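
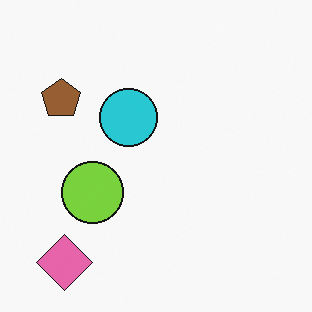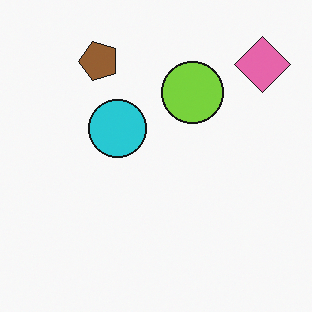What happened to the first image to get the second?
This is the original image transposed (reflected across the top-left ↔ bottom-right diagonal).

Shapes have swapped their row and column positions — what was in the top-right is now in the bottom-left — a diagonal reflection.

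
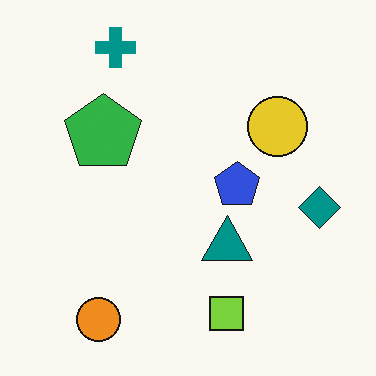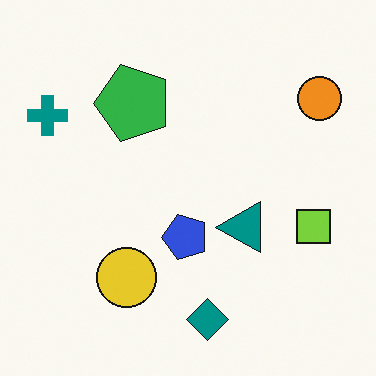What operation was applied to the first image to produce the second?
The transformation is: transposed (reflected across the top-left ↔ bottom-right diagonal).

Shapes have swapped their row and column positions — what was in the top-right is now in the bottom-left — a diagonal reflection.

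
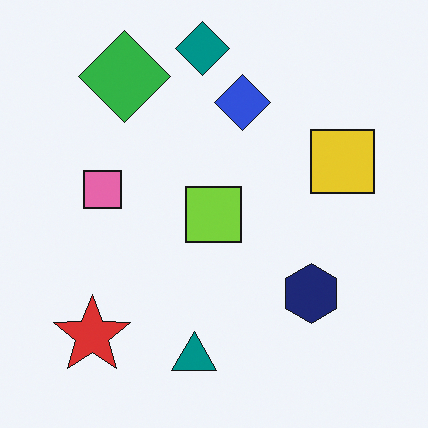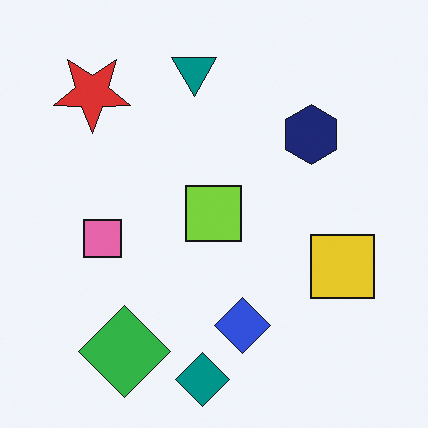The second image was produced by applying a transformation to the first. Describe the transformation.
This is the original image flipped vertically (top ↔ bottom).

The teal diamond is in the top of the first image and the bottom of the second — shapes on opposite sides of the horizontal midline have swapped in a mirror flip.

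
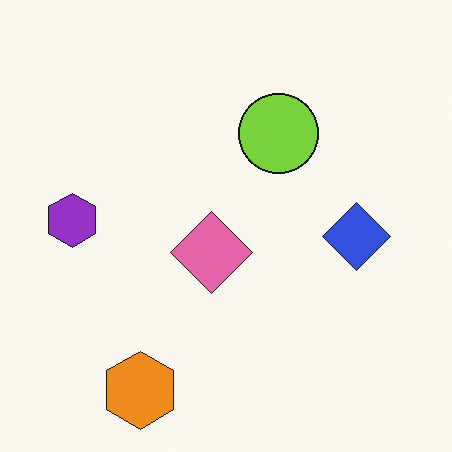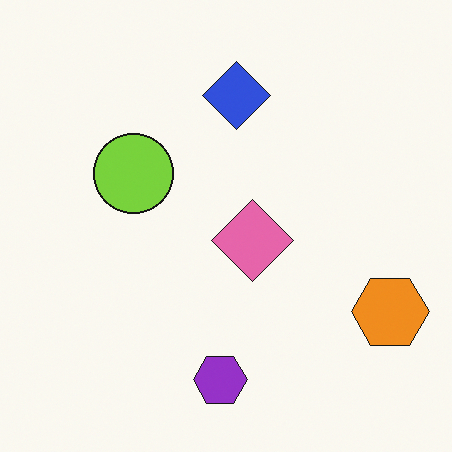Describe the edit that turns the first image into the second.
The transformation is: rotated 90° counter-clockwise.

The orange hexagon sits in the bottom-left of the first image and the bottom-right of the second — consistent with a whole-image 90° counter-clockwise rotation.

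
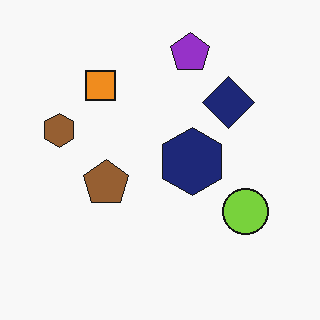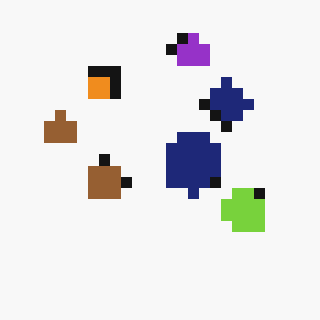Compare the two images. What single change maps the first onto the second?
The second image is the first heavily pixelated into large blocks.

Shapes are reduced to large square blocks; fine edges and outlines are lost — a downscale-then-upscale (mosaic) effect.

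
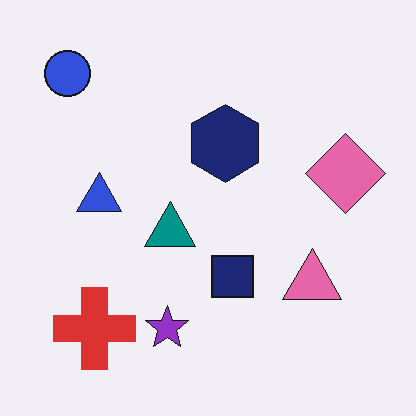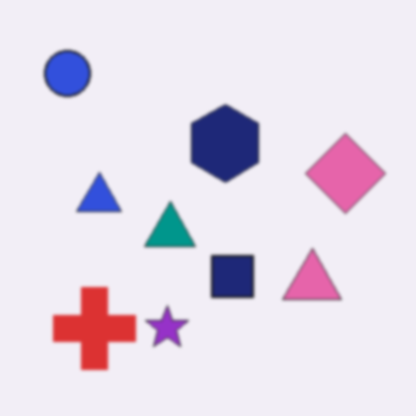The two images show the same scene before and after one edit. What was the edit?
The second image is the first slightly softened.

Shape edges and outlines are uniformly softened across the whole image.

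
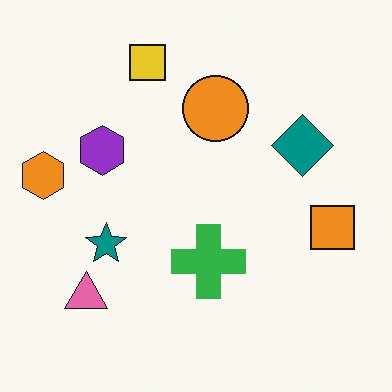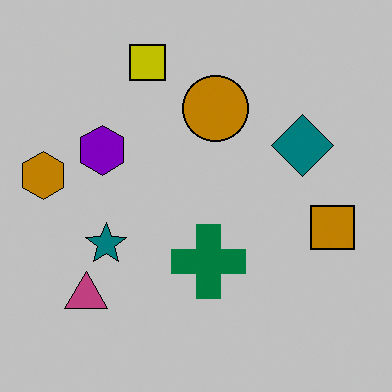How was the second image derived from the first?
The second image is the first heavily posterized to just a handful of flat colors.

Each flat color has snapped to a coarser quantized level — most visibly, the near-white background has dropped to a flat grey.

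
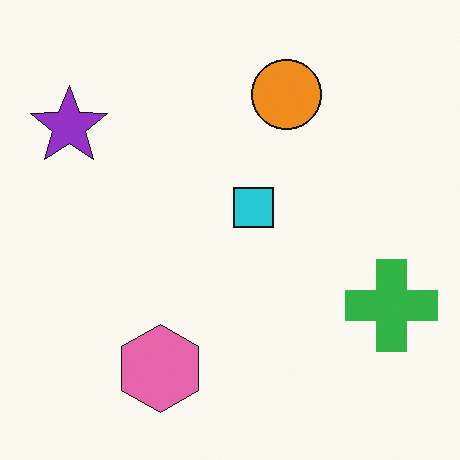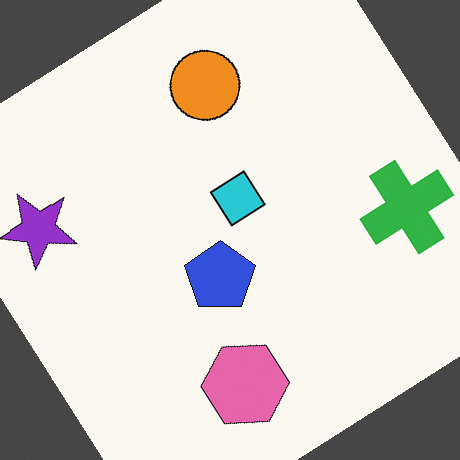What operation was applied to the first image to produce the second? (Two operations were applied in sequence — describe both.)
The transformation is: rotated counter-clockwise by a large amount — several tens of degrees, then overlaid with an additional blue pentagon.

Every shape is tilted by the same angle and the image corners show triangular fill wedges — a whole-image rotation by a non-right angle. A blue pentagon appears in the second image that is absent from the first.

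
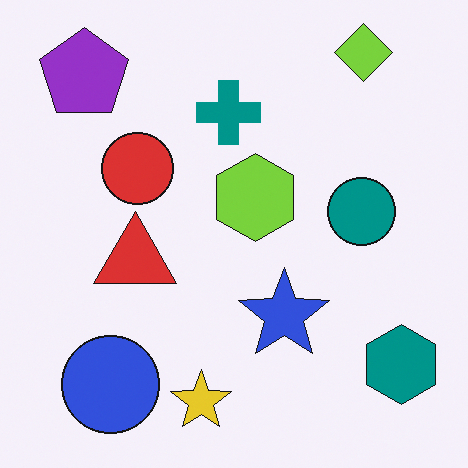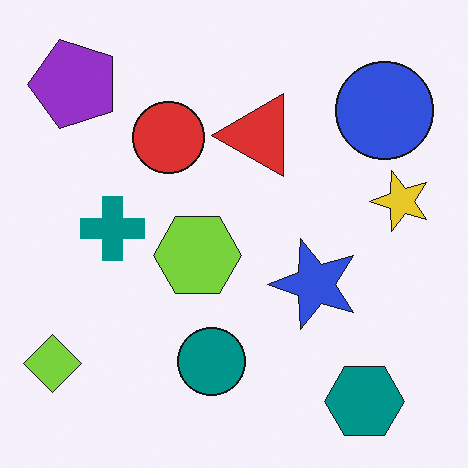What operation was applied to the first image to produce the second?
The transformation is: transposed (reflected across the top-left ↔ bottom-right diagonal).

Shapes have swapped their row and column positions — what was in the top-right is now in the bottom-left — a diagonal reflection.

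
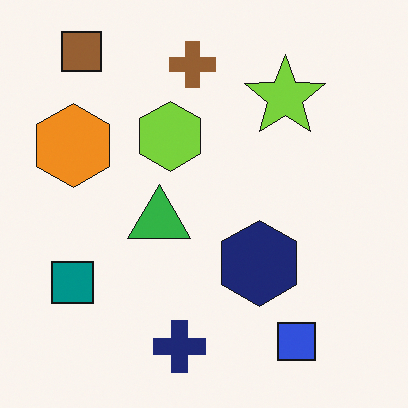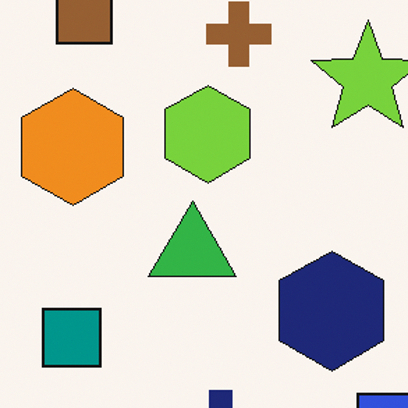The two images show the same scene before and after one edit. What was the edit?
The image was cropped to a modestly smaller region and rescaled.

The visible shapes are larger and the field of view is narrower; shapes near the original edges may be partly or wholly outside the frame — a crop-and-rescale.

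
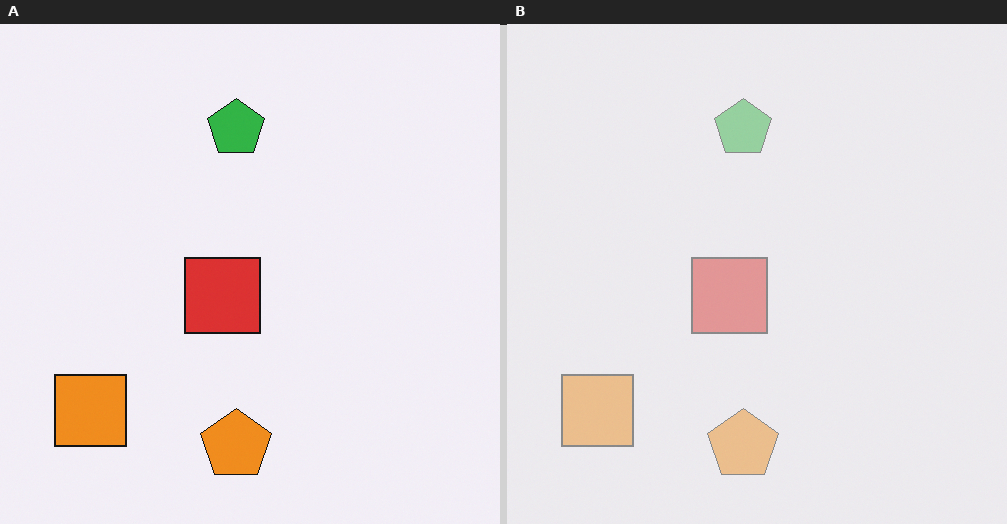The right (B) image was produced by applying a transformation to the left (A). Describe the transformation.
The right (B) image is the left (A) washed out (contrast reduced).

Tones are pushed toward mid-grey across the whole image — a global contrast change.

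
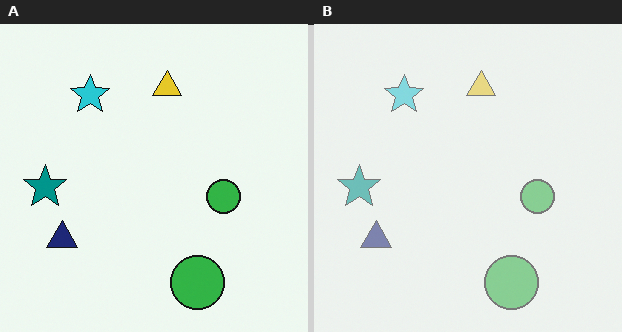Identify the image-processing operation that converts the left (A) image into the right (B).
Given much lower contrast.

Tones are pushed toward mid-grey across the whole image — a global contrast change.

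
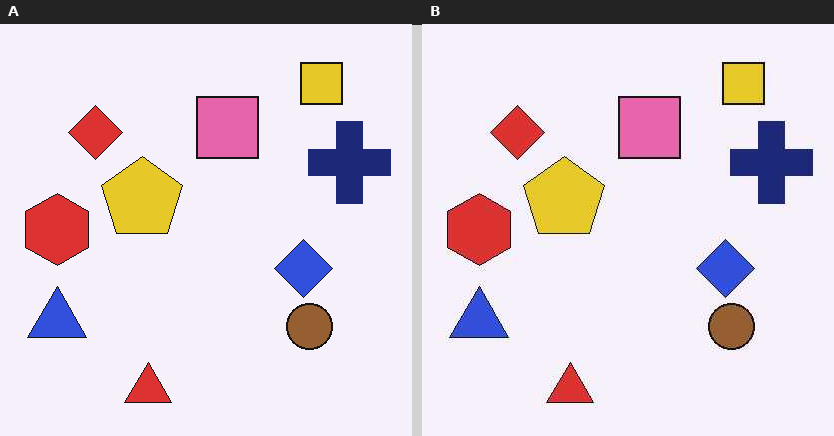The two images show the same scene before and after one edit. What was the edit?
The right (B) image is the left (A) JPEG-compressed with visible artifacts.

Blocky 8×8 compression artifacts appear around shape edges and the flat background shows ringing — characteristic JPEG degradation.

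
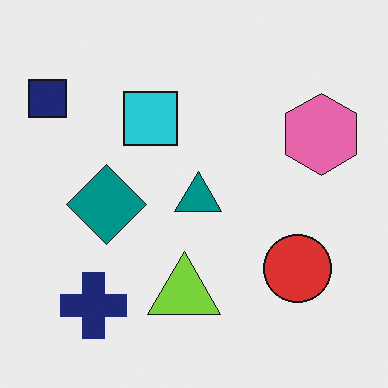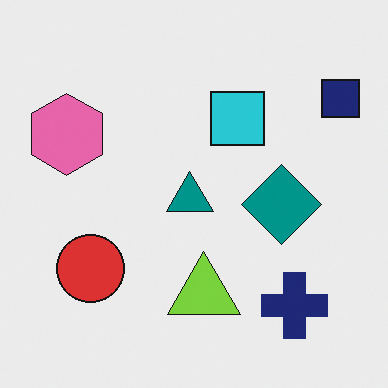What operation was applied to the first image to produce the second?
This is the original image flipped horizontally (left ↔ right).

The navy square is in the top-left of the first image and the top-right of the second — shapes on opposite sides of the vertical midline have swapped in a mirror flip.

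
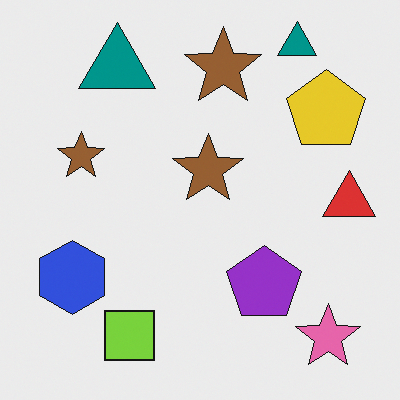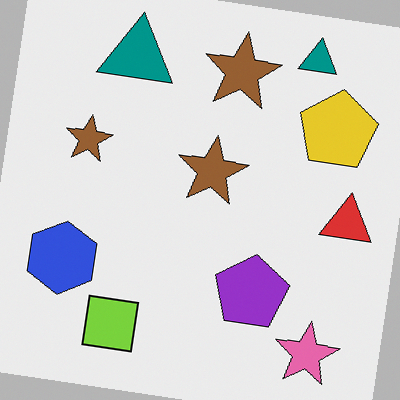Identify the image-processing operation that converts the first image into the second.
Rotated clockwise by a slight angle.

Every shape is tilted by the same angle and the image corners show triangular fill wedges — a whole-image rotation by a non-right angle.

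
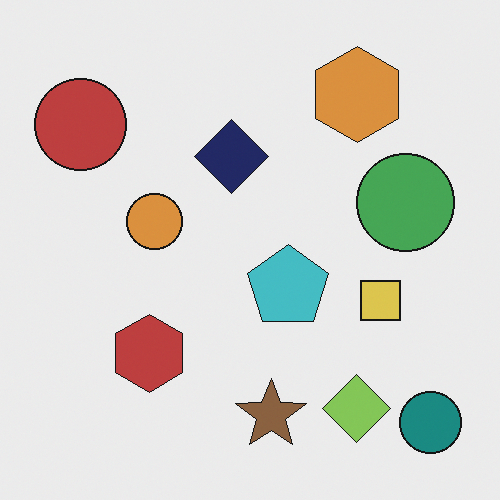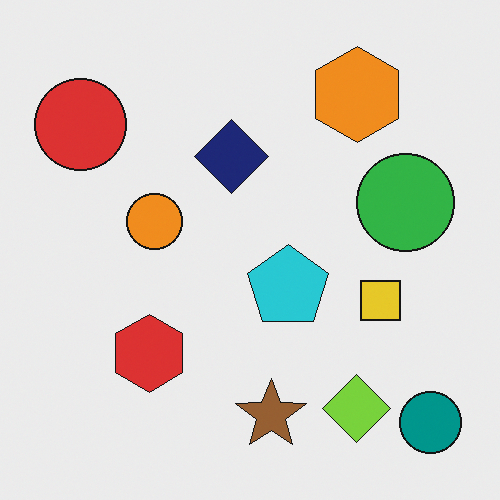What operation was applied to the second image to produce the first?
It was slightly desaturated.

All colors are more muted and greyish — a global saturation change.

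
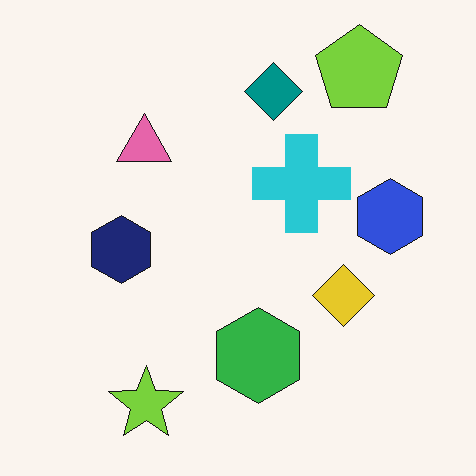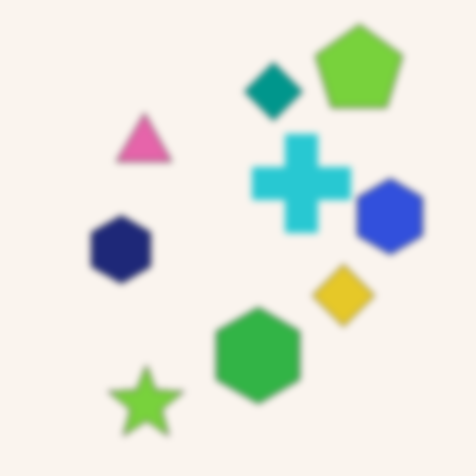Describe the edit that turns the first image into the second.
It was noticeably gaussian-blurred.

Shape edges and outlines are uniformly softened across the whole image.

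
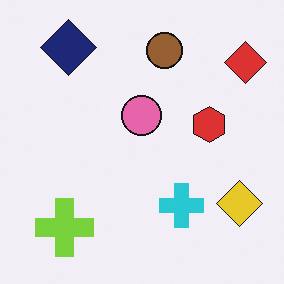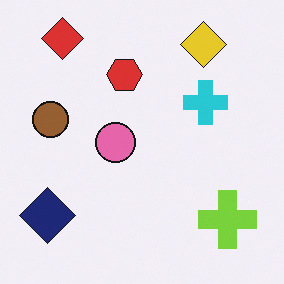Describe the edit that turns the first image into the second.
Rotated 90° counter-clockwise.

The red diamond sits in the top-right of the first image and the top-left of the second — consistent with a whole-image 90° counter-clockwise rotation.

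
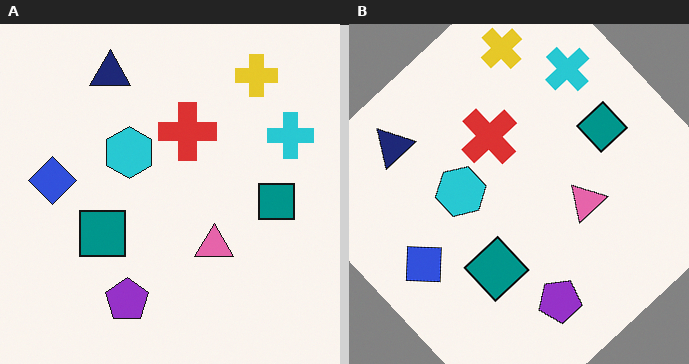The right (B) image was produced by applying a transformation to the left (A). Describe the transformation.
The image was rotated counter-clockwise by a large amount — several tens of degrees.

Every shape is tilted by the same angle and the image corners show triangular fill wedges — a whole-image rotation by a non-right angle.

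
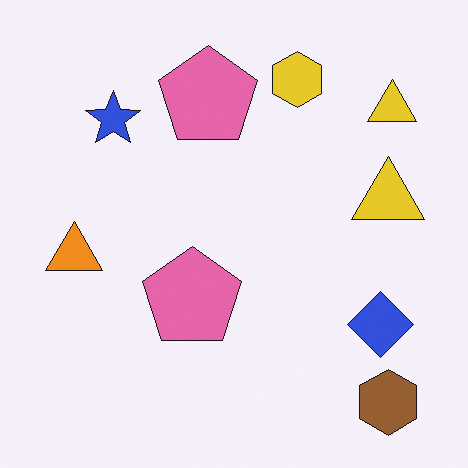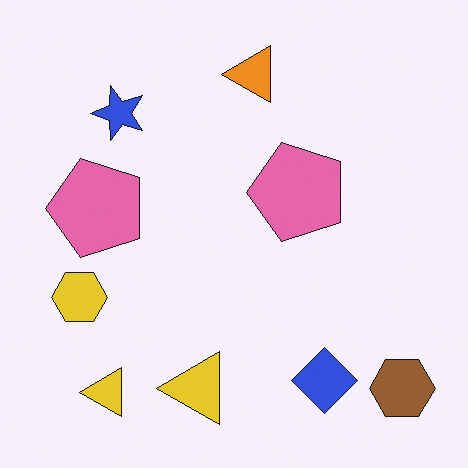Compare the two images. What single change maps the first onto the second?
It was transposed (reflected across the top-left ↔ bottom-right diagonal).

Shapes have swapped their row and column positions — what was in the top-right is now in the bottom-left — a diagonal reflection.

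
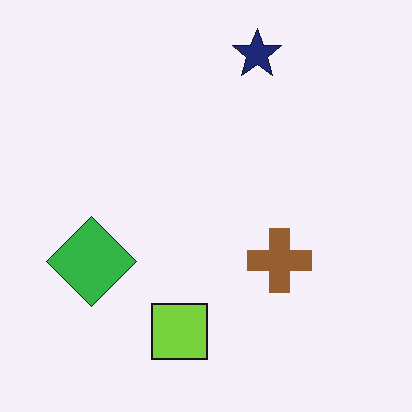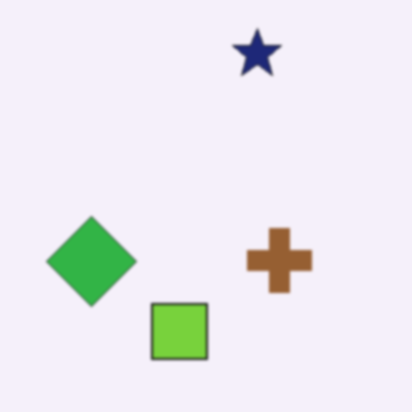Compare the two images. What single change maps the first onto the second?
The image was lightly blurred.

Shape edges and outlines are uniformly softened across the whole image.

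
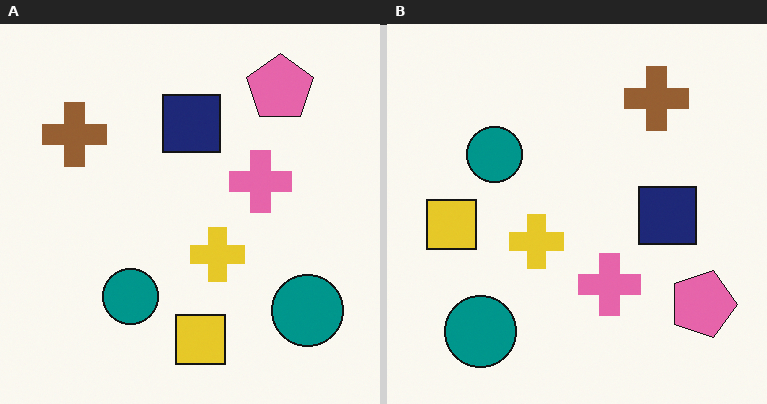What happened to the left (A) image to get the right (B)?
Rotated 90° clockwise.

The pink pentagon sits in the top-right of the left (A) image and the bottom-right of the right (B) — consistent with a whole-image 90° clockwise rotation.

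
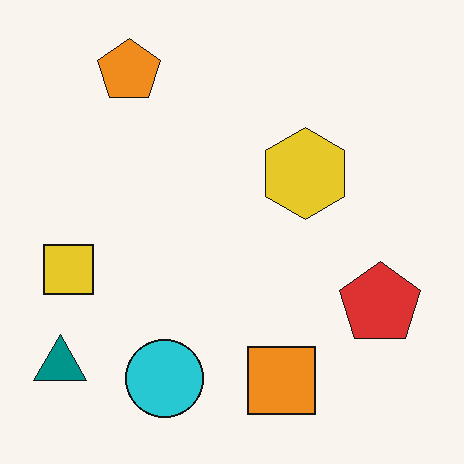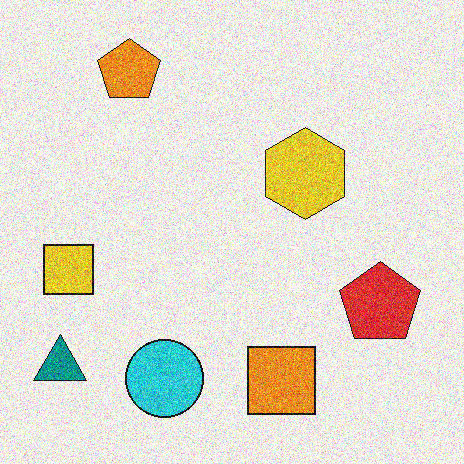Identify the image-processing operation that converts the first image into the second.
This is the original image degraded with a thick layer of grain.

Random speckle covers the whole image, including the flat background.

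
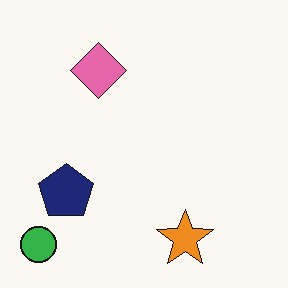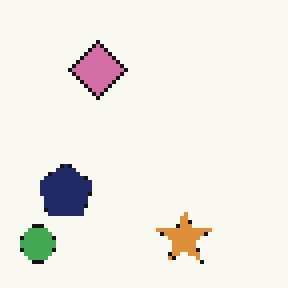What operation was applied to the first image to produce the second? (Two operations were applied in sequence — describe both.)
This is the original image mildly pixelated, then slightly desaturated.

Shapes are reduced to large square blocks; fine edges and outlines are lost — a downscale-then-upscale (mosaic) effect. All colors are more muted and greyish — a global saturation change.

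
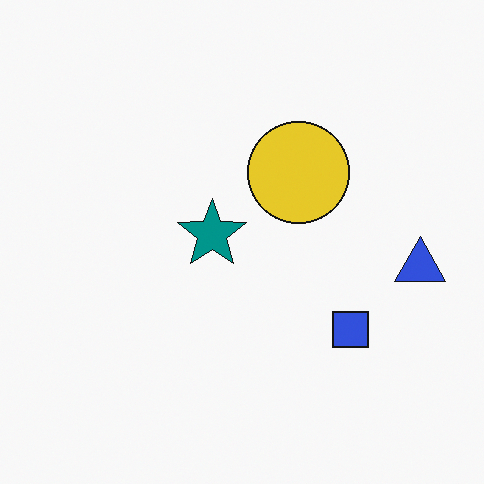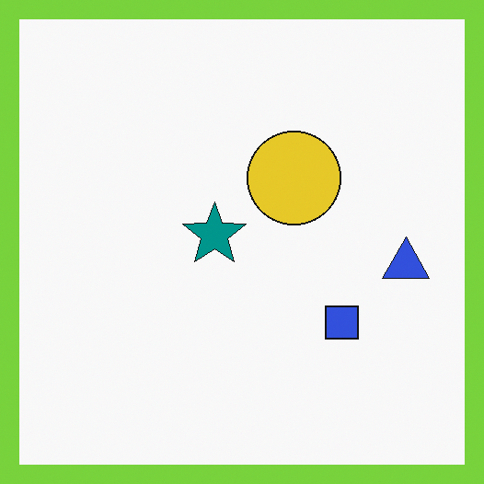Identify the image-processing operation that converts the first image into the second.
The image was framed with a lime border.

A solid lime frame runs around the edge of the second image, with the content slightly shrunk inside it.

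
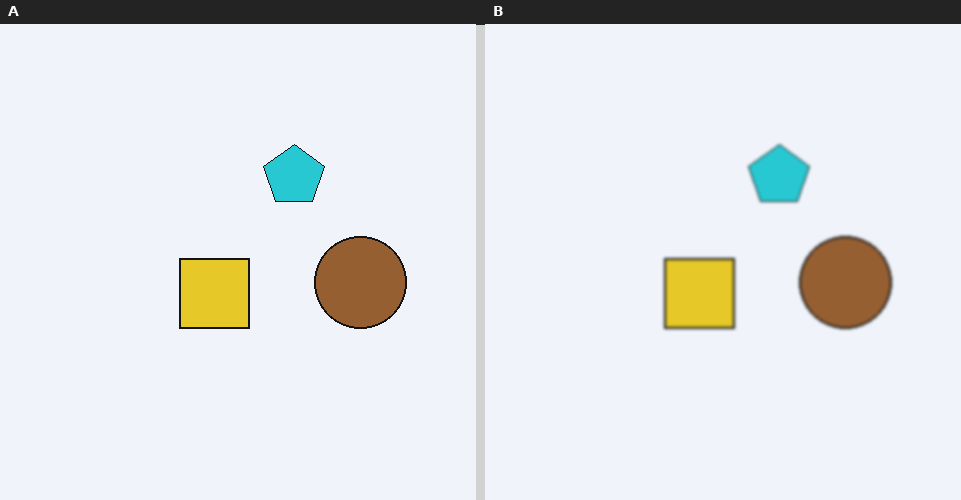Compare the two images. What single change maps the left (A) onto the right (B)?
The image was lightly blurred.

Shape edges and outlines are uniformly softened across the whole image.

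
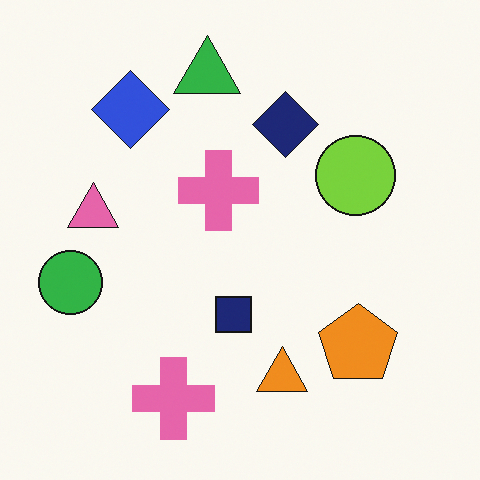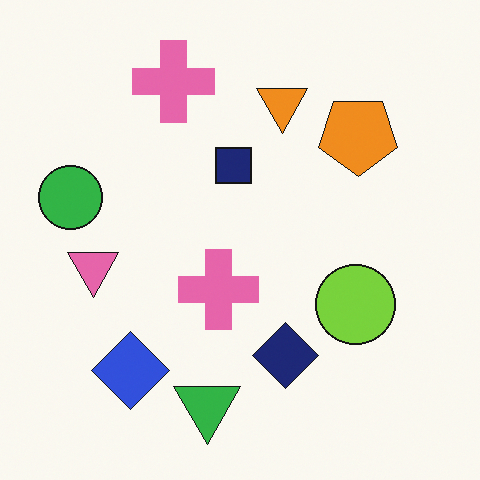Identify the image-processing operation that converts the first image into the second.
It was flipped vertically (top ↔ bottom).

The green triangle is in the top of the first image and the bottom of the second — shapes on opposite sides of the horizontal midline have swapped in a mirror flip.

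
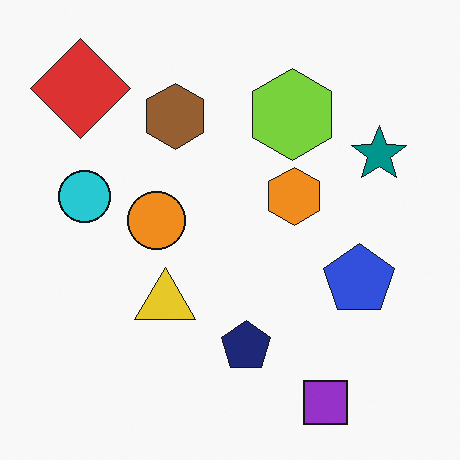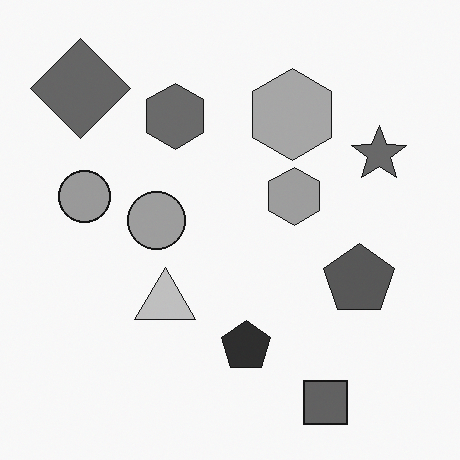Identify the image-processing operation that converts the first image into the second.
The second image is the first converted to grayscale.

All color is removed — every shape is now a shade of grey.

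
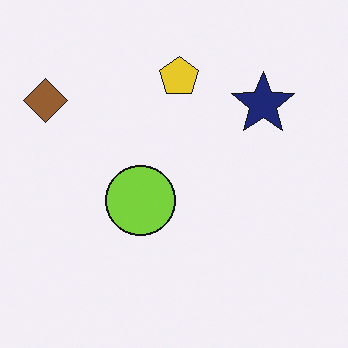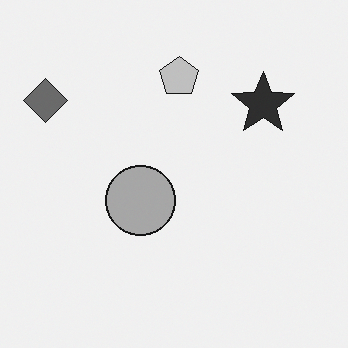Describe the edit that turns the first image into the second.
The image was converted to grayscale.

All color is removed — every shape is now a shade of grey.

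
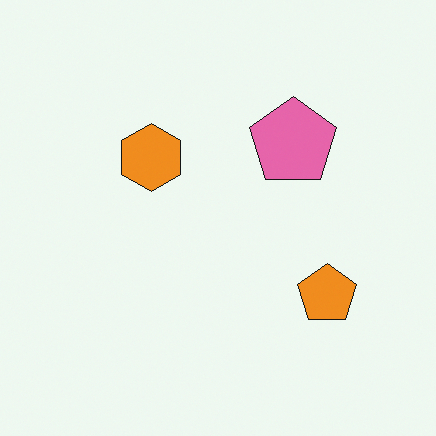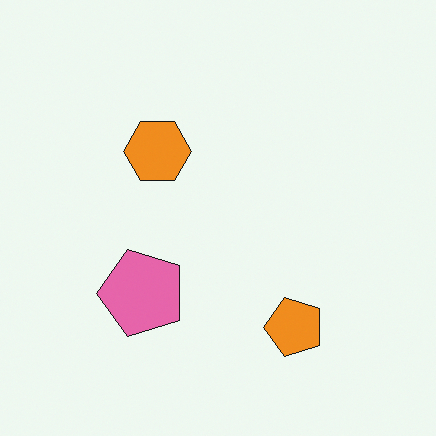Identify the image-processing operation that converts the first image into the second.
It was transposed (reflected across the top-left ↔ bottom-right diagonal).

Shapes have swapped their row and column positions — what was in the top-right is now in the bottom-left — a diagonal reflection.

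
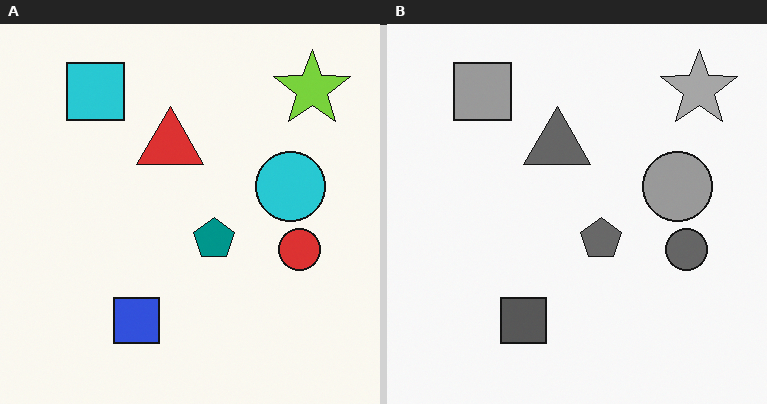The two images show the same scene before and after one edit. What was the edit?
The image was converted to grayscale.

All color is removed — every shape is now a shade of grey.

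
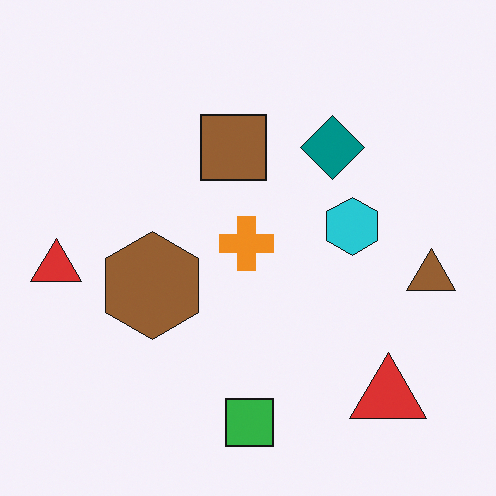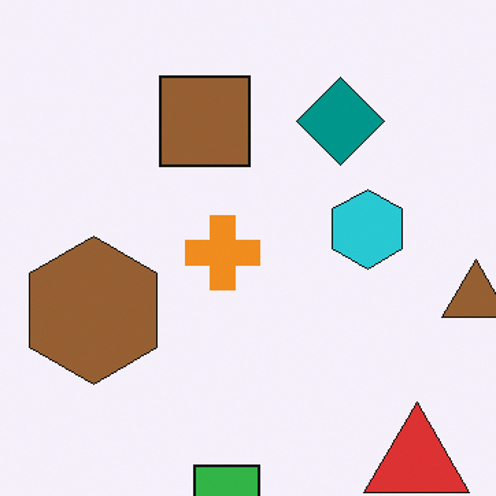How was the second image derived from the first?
Cropped slightly and scaled back up.

The visible shapes are larger and the field of view is narrower; shapes near the original edges may be partly or wholly outside the frame — a crop-and-rescale.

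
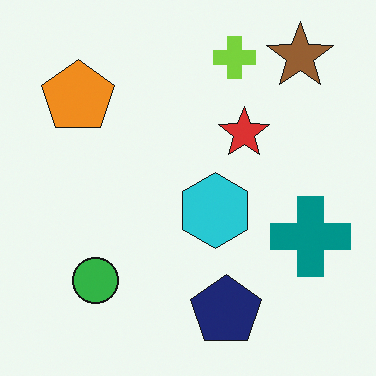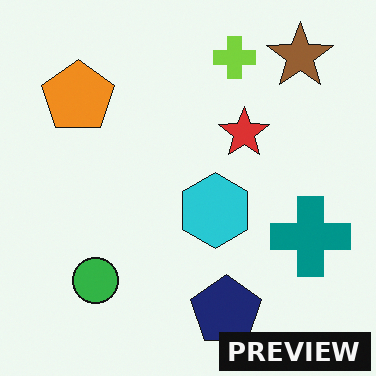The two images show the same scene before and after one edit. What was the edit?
The transformation is: watermarked with the text "PREVIEW" in the lower-right corner.

A dark label reading "PREVIEW" appears in the lower-right corner.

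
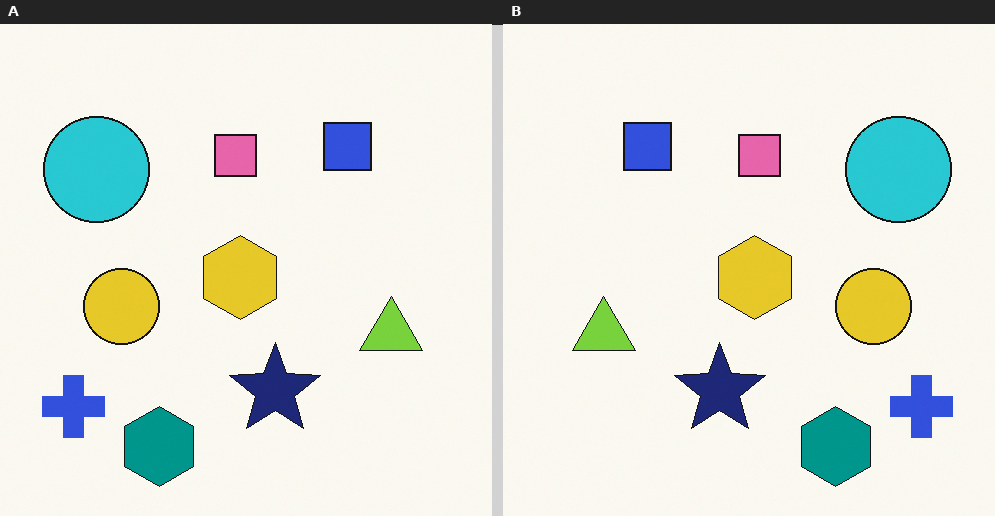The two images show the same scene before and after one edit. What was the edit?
This is the original image flipped horizontally (left ↔ right).

The blue cross is in the bottom-left of the left (A) image and the bottom-right of the right (B) — shapes on opposite sides of the vertical midline have swapped in a mirror flip.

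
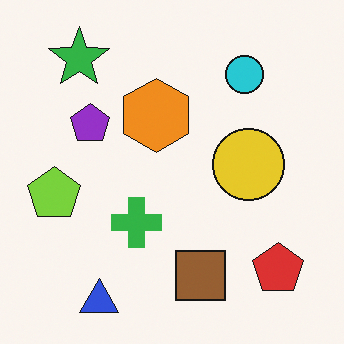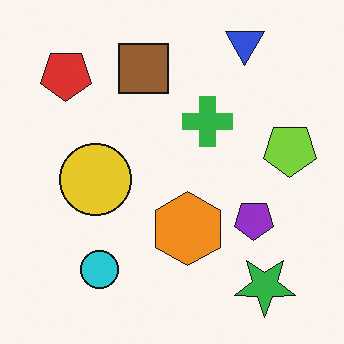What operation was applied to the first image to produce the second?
The transformation is: rotated 180°.

The blue triangle sits in the bottom-left of the first image and the top-right of the second — consistent with a whole-image 180° rotation.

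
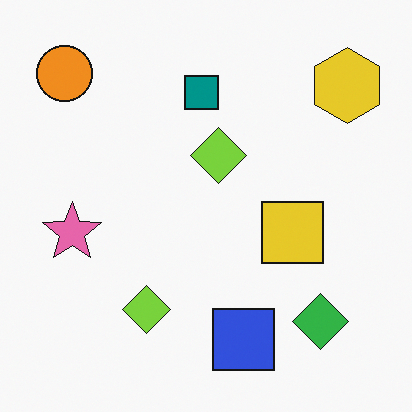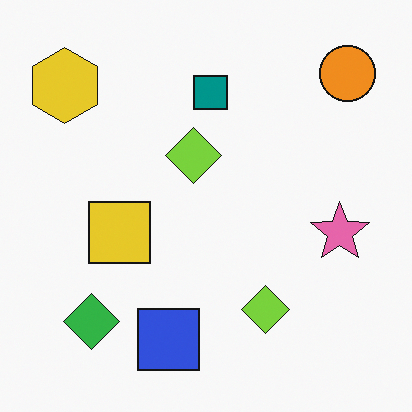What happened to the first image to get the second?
The image was flipped horizontally (left ↔ right).

The orange circle is in the top-left of the first image and the top-right of the second — shapes on opposite sides of the vertical midline have swapped in a mirror flip.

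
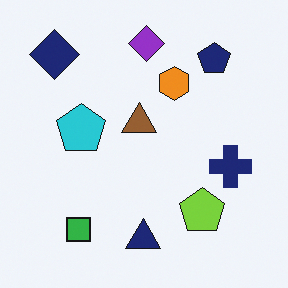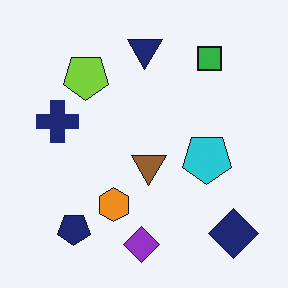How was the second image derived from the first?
The transformation is: rotated 180°.

The navy diamond sits in the top-left of the first image and the bottom-right of the second — consistent with a whole-image 180° rotation.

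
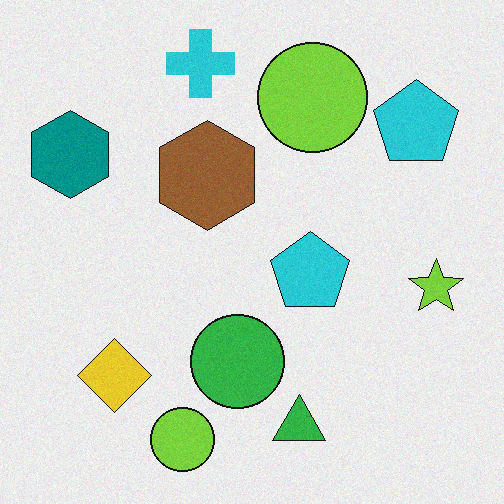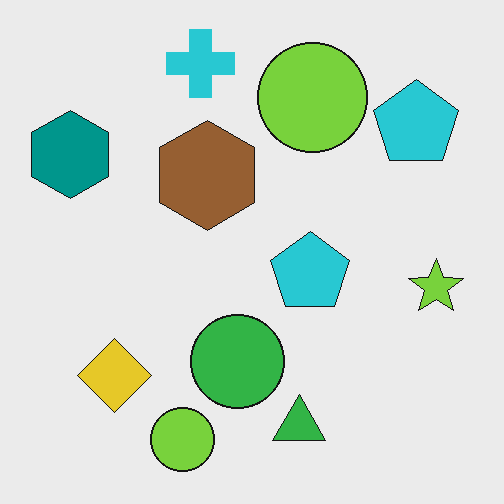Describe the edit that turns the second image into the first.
The transformation is: degraded with a light layer of grain.

Random speckle covers the whole image, including the flat background.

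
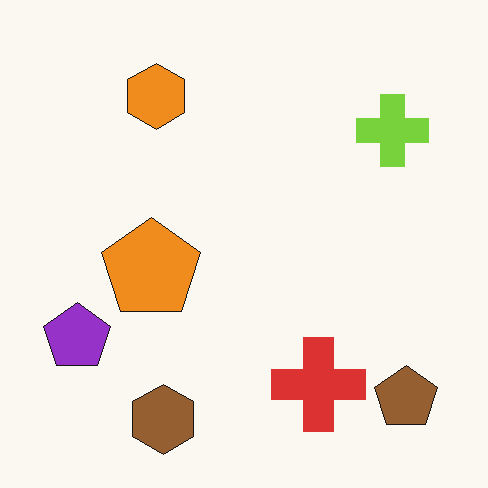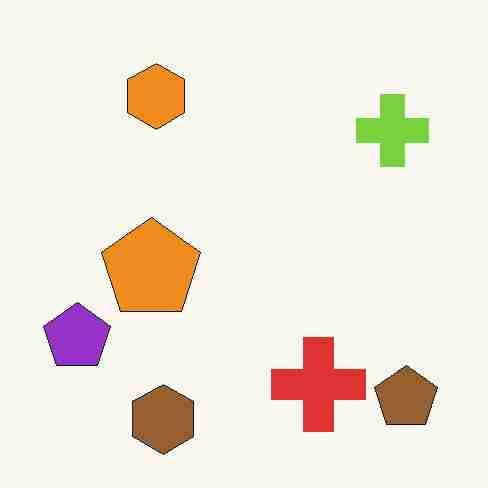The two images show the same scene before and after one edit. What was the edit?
The image was degraded with heavy JPEG compression.

Blocky 8×8 compression artifacts appear around shape edges and the flat background shows ringing — characteristic JPEG degradation.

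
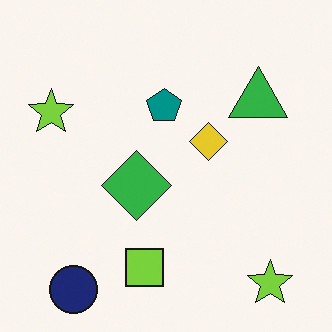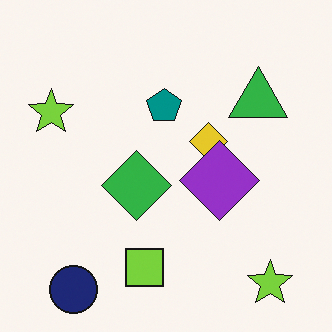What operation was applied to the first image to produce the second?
The transformation is: overlaid with an additional purple diamond.

A purple diamond appears in the second image that is absent from the first.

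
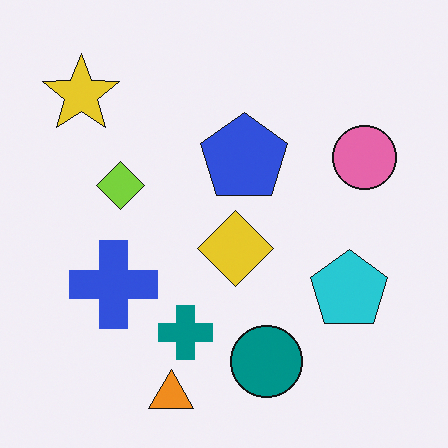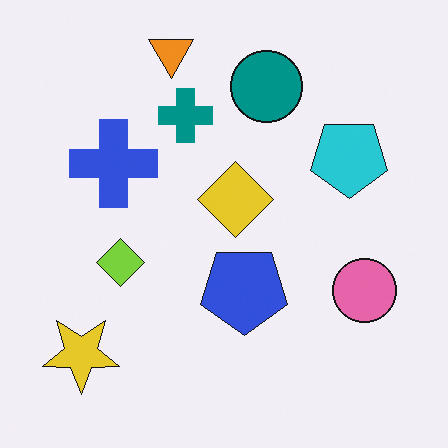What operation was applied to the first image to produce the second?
Flipped vertically (top ↔ bottom).

The orange triangle is in the bottom of the first image and the top of the second — shapes on opposite sides of the horizontal midline have swapped in a mirror flip.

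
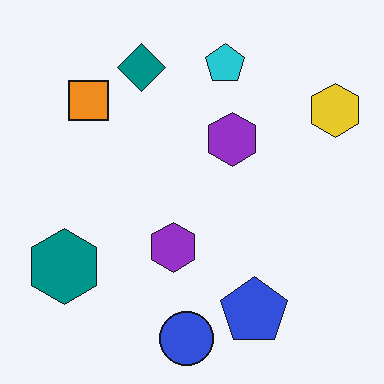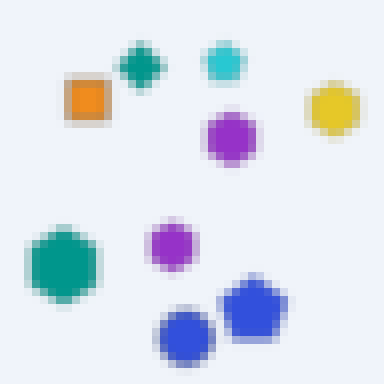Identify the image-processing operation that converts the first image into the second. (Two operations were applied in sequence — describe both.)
Moderately blurred, then moderately pixelated.

Shape edges and outlines are uniformly softened across the whole image. Shapes are reduced to large square blocks; fine edges and outlines are lost — a downscale-then-upscale (mosaic) effect.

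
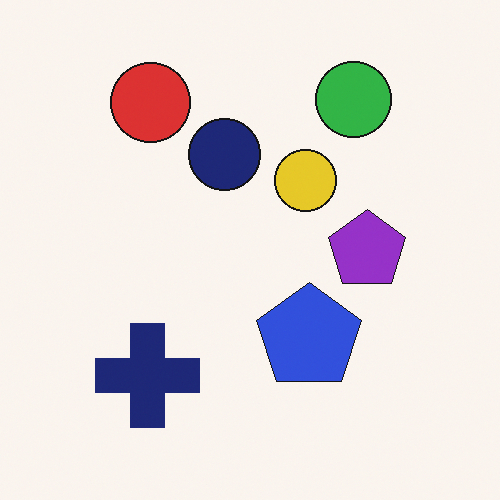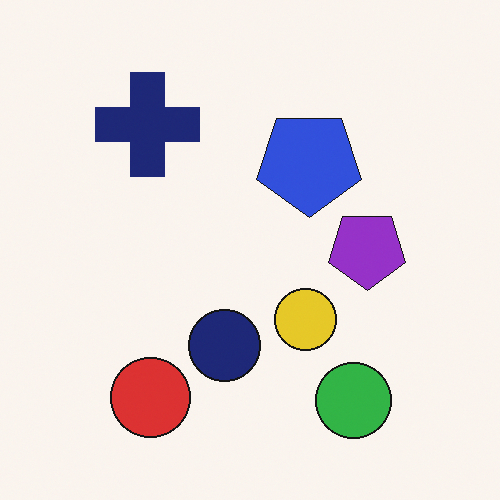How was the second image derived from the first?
This is the original image flipped vertically (top ↔ bottom).

The green circle is in the top-right of the first image and the bottom-right of the second — shapes on opposite sides of the horizontal midline have swapped in a mirror flip.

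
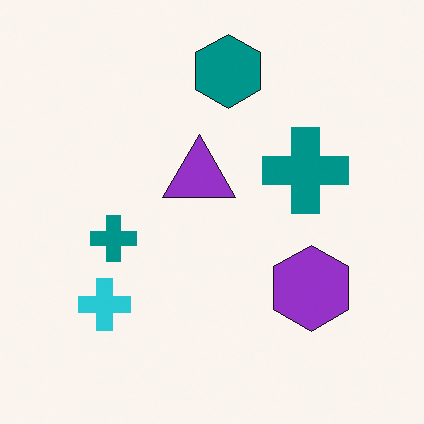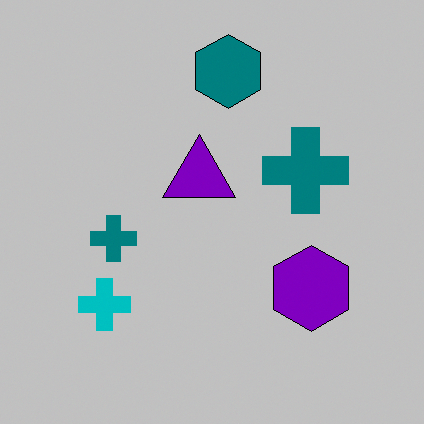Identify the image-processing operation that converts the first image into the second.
This is the original image aggressively posterized.

Each flat color has snapped to a coarser quantized level — most visibly, the near-white background has dropped to a flat grey.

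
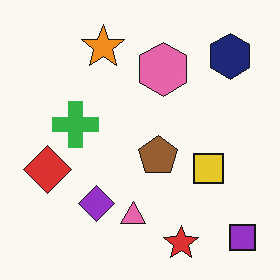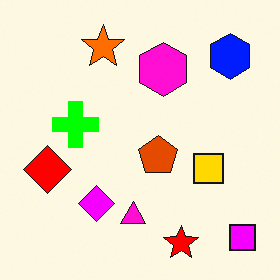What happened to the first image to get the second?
It was heavily oversaturated.

All colors are more vivid — a global saturation change.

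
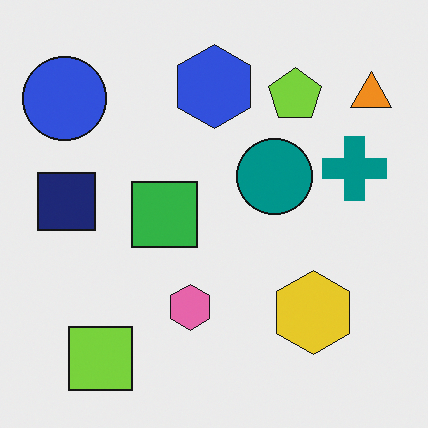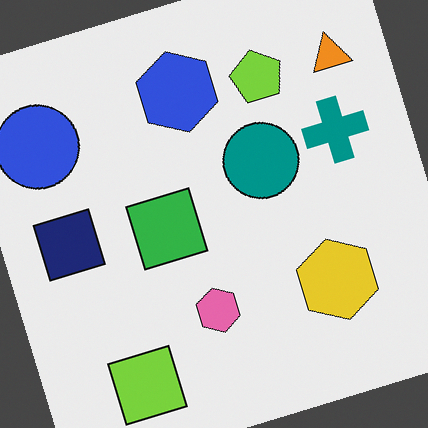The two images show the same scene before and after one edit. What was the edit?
The transformation is: rotated counter-clockwise by a moderate amount.

Every shape is tilted by the same angle and the image corners show triangular fill wedges — a whole-image rotation by a non-right angle.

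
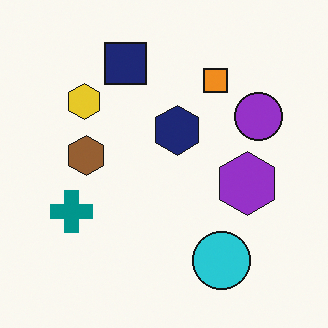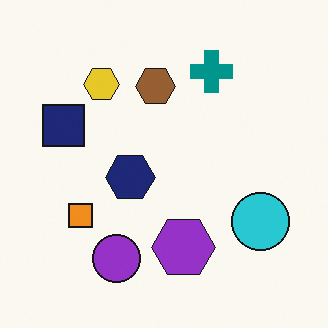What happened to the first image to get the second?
The second image is the first transposed (reflected across the top-left ↔ bottom-right diagonal).

Shapes have swapped their row and column positions — what was in the top-right is now in the bottom-left — a diagonal reflection.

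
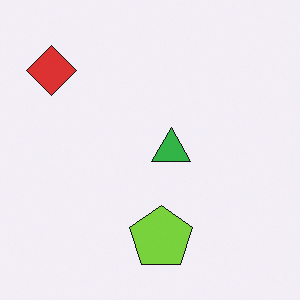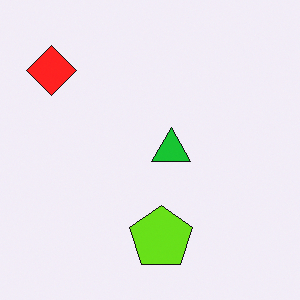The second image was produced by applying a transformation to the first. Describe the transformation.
The image was slightly oversaturated.

All colors are more vivid — a global saturation change.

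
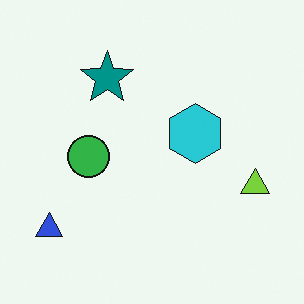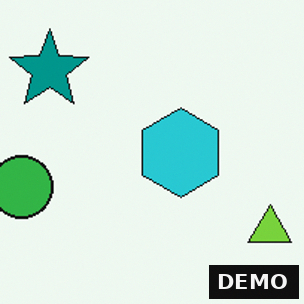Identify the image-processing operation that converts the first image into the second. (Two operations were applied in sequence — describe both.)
It was cropped to a modestly smaller region and rescaled, then watermarked with the text "DEMO" in the lower-right corner.

The visible shapes are larger and the field of view is narrower; shapes near the original edges may be partly or wholly outside the frame — a crop-and-rescale. A dark label reading "DEMO" appears in the lower-right corner.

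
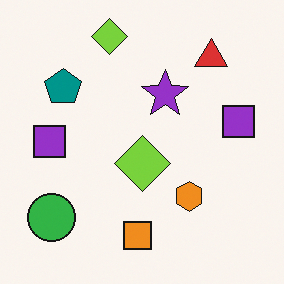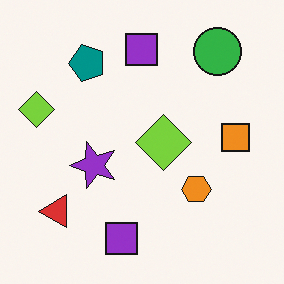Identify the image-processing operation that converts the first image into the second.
Transposed (reflected across the top-left ↔ bottom-right diagonal).

Shapes have swapped their row and column positions — what was in the top-right is now in the bottom-left — a diagonal reflection.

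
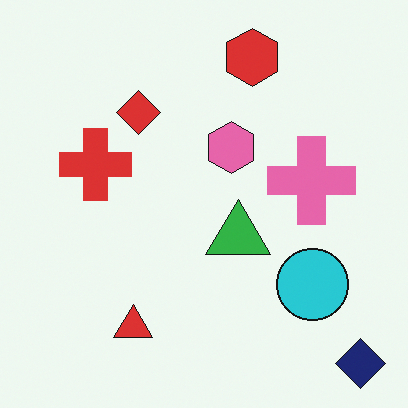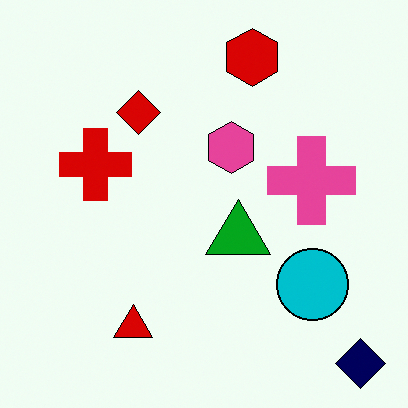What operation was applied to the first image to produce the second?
It was given slightly increased contrast.

Tones are pushed away from mid-grey across the whole image — a global contrast change.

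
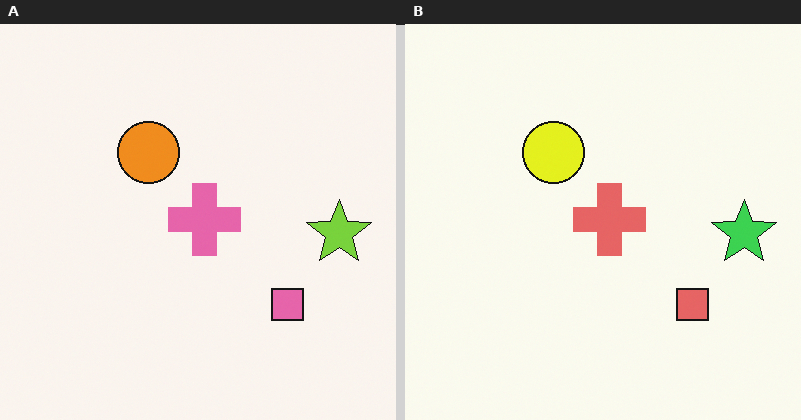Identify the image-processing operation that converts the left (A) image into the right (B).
Hue-shifted by a small amount.

Every shape's color has rotated by the same amount around the hue wheel — a uniform hue shift.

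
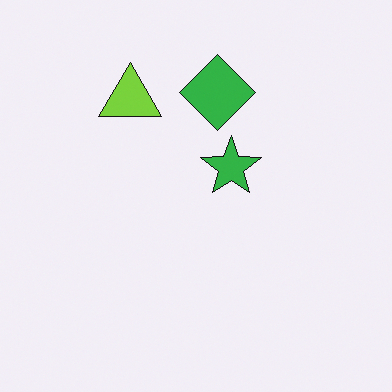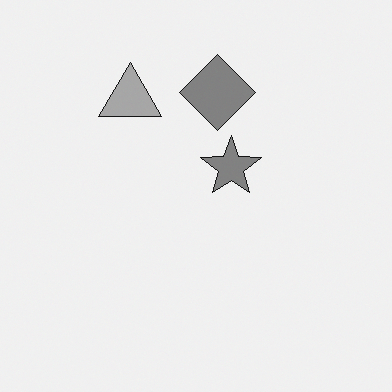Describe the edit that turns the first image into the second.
Converted to grayscale.

All color is removed — every shape is now a shade of grey.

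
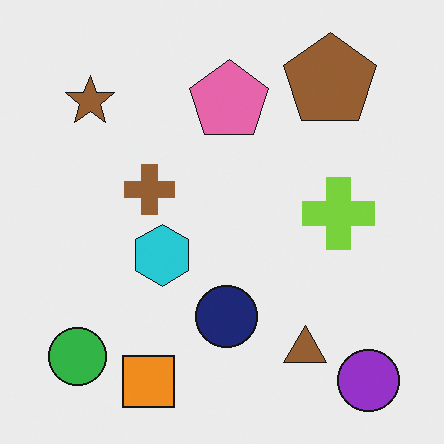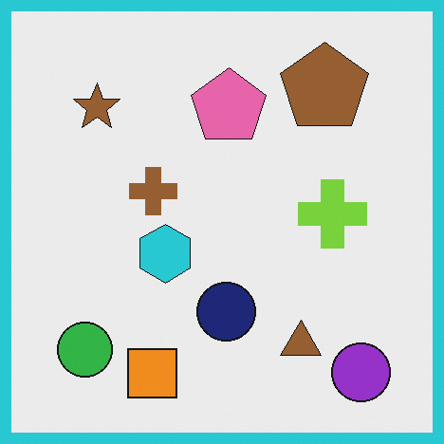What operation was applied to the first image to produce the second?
It was framed with a cyan border.

A solid cyan frame runs around the edge of the second image, with the content slightly shrunk inside it.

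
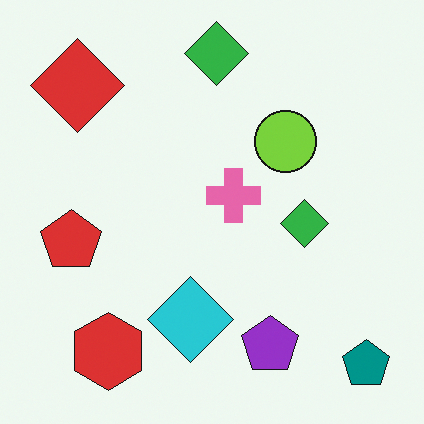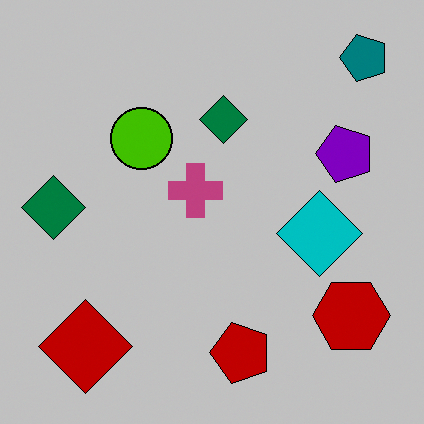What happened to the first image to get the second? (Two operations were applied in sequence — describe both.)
The image was aggressively posterized, then rotated 90° counter-clockwise.

Each flat color has snapped to a coarser quantized level — most visibly, the near-white background has dropped to a flat grey. The teal pentagon sits in the bottom-right of the first image and the top-right of the second — consistent with a whole-image 90° counter-clockwise rotation.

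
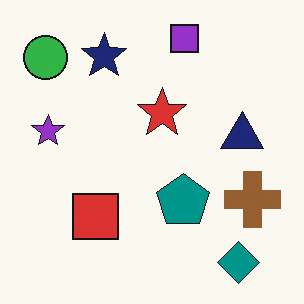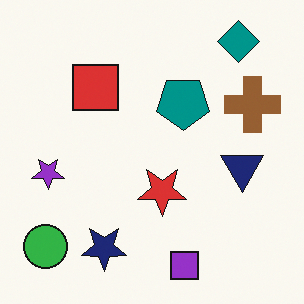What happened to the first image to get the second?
Flipped vertically (top ↔ bottom).

The purple square is in the top of the first image and the bottom of the second — shapes on opposite sides of the horizontal midline have swapped in a mirror flip.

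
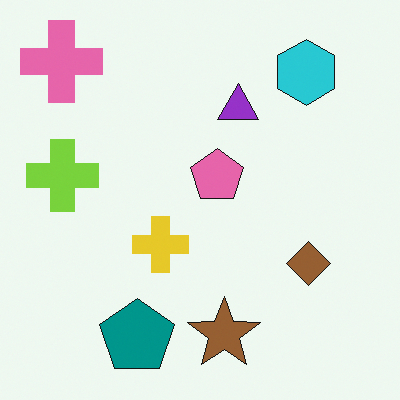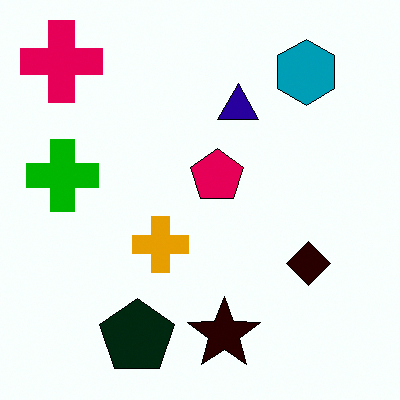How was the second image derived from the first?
This is the original image boosted in contrast.

Tones are pushed away from mid-grey across the whole image — a global contrast change.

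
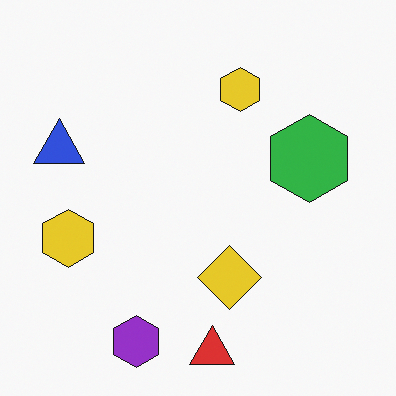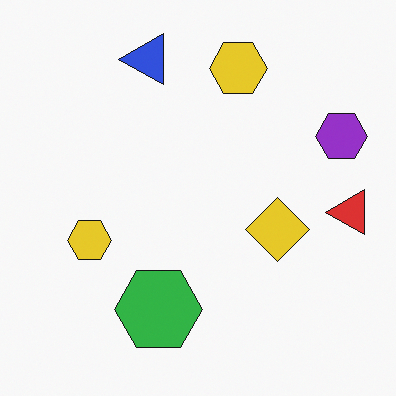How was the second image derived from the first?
The transformation is: transposed (reflected across the top-left ↔ bottom-right diagonal).

Shapes have swapped their row and column positions — what was in the top-right is now in the bottom-left — a diagonal reflection.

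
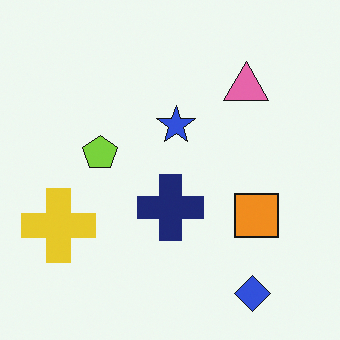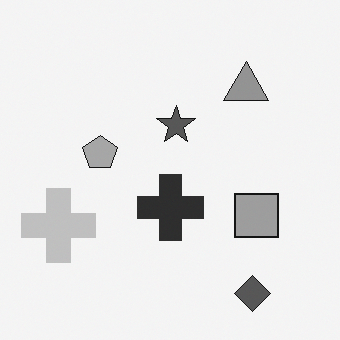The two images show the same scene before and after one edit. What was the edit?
Converted to grayscale.

All color is removed — every shape is now a shade of grey.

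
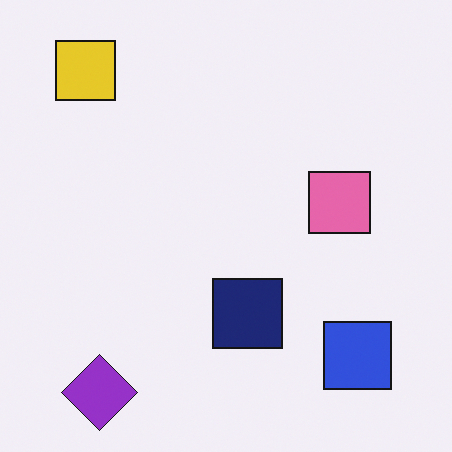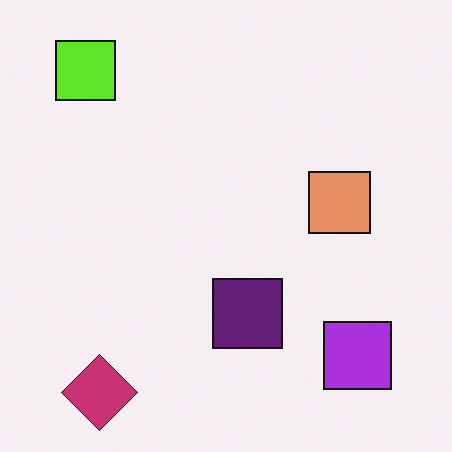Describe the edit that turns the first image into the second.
The second image is the first hue-shifted slightly.

Every shape's color has rotated by the same amount around the hue wheel — a uniform hue shift.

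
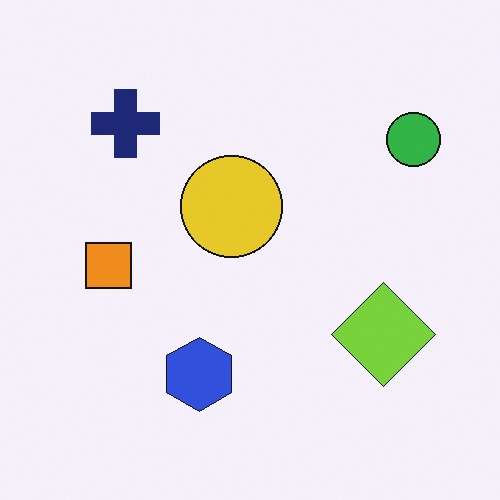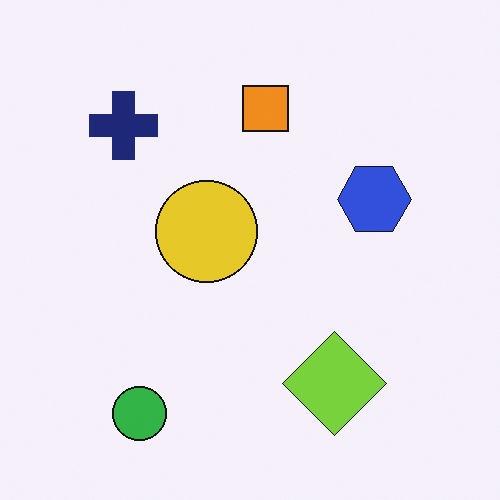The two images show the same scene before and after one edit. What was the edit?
It was transposed (reflected across the top-left ↔ bottom-right diagonal).

Shapes have swapped their row and column positions — what was in the top-right is now in the bottom-left — a diagonal reflection.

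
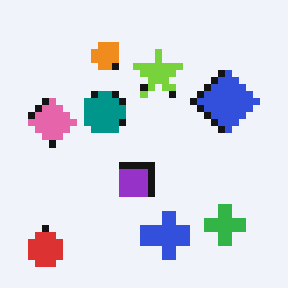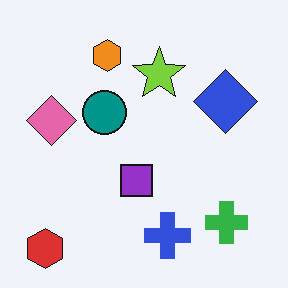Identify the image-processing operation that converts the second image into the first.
This is the original image pixelated into visible square blocks.

Shapes are reduced to large square blocks; fine edges and outlines are lost — a downscale-then-upscale (mosaic) effect.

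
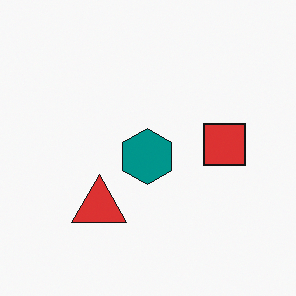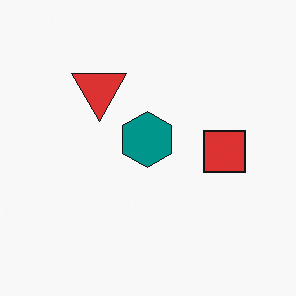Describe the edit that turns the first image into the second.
Flipped vertically (top ↔ bottom).

The red triangle is in the bottom of the first image and the top of the second — shapes on opposite sides of the horizontal midline have swapped in a mirror flip.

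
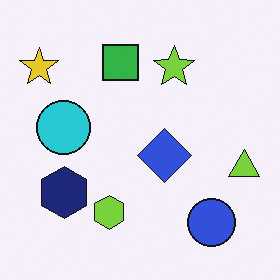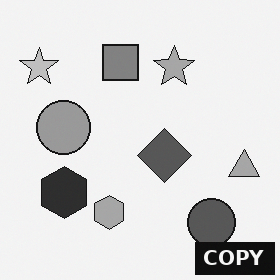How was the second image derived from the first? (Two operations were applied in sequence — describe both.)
This is the original image converted to grayscale, then watermarked with the text "COPY" in the lower-right corner.

All color is removed — every shape is now a shade of grey. A dark label reading "COPY" appears in the lower-right corner.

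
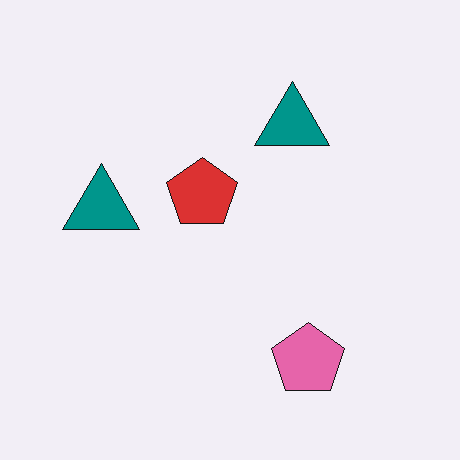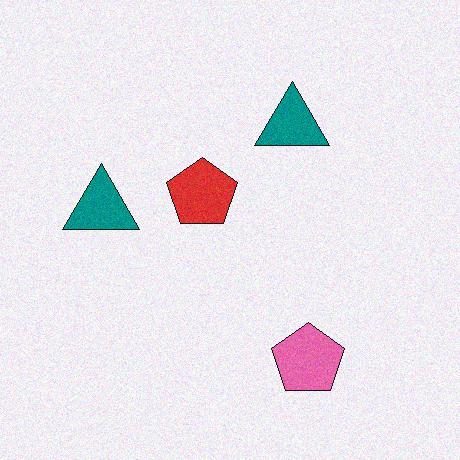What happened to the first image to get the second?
This is the original image degraded with light additive noise.

Random speckle covers the whole image, including the flat background.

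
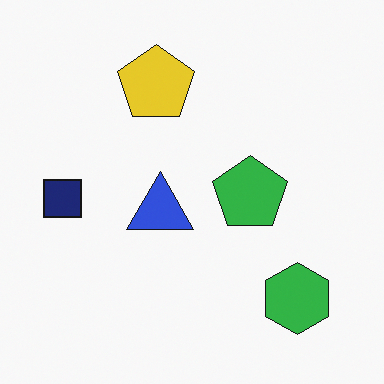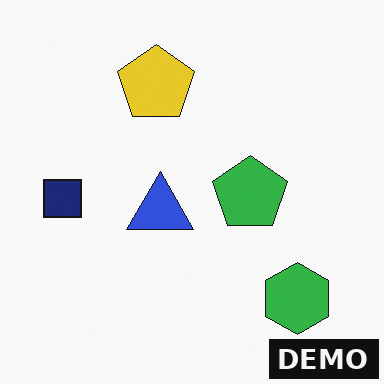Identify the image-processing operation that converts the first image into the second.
The image was watermarked with the text "DEMO" in the lower-right corner.

A dark label reading "DEMO" appears in the lower-right corner.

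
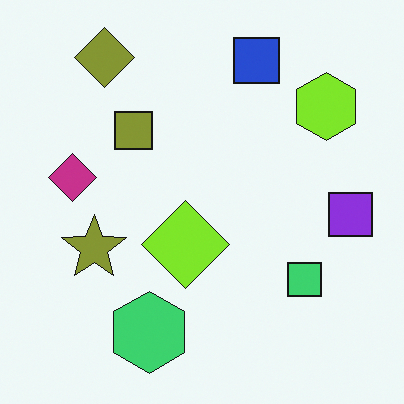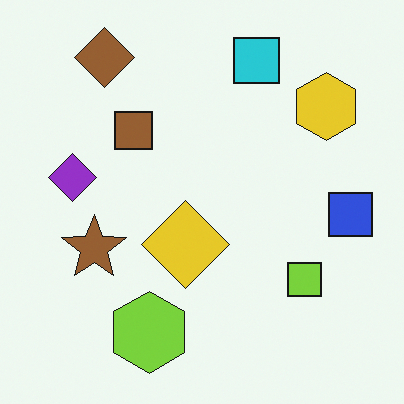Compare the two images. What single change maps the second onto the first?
This is the original image hue-shifted by a small amount.

Every shape's color has rotated by the same amount around the hue wheel — a uniform hue shift.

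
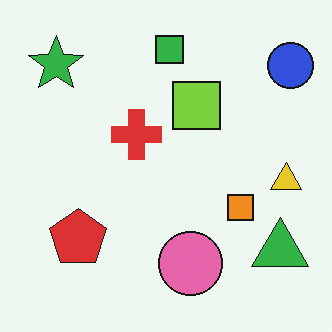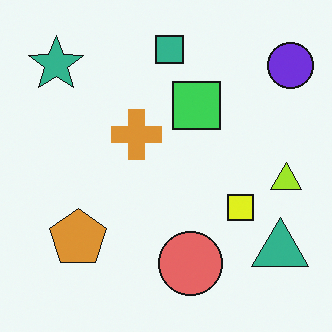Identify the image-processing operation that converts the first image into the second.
The second image is the first hue-shifted slightly.

Every shape's color has rotated by the same amount around the hue wheel — a uniform hue shift.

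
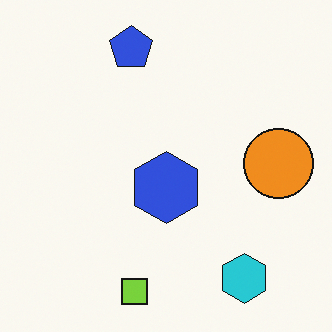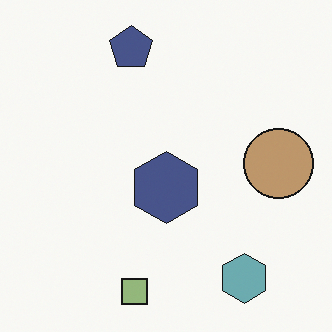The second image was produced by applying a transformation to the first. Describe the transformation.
The second image is the first made much more muted (saturation change).

All colors are more muted and greyish — a global saturation change.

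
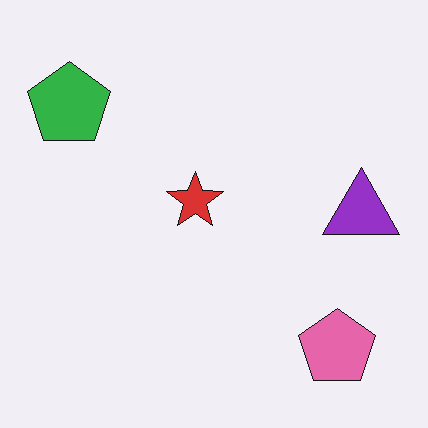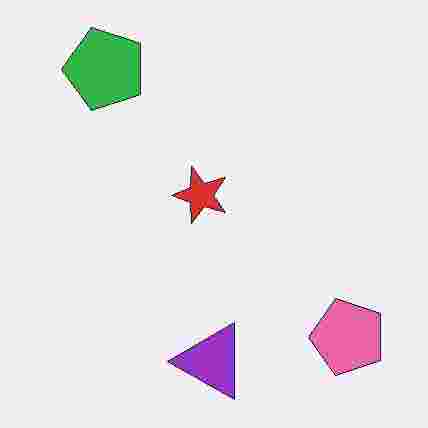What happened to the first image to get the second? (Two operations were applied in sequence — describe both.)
It was degraded with heavy JPEG compression, then transposed (reflected across the top-left ↔ bottom-right diagonal).

Blocky 8×8 compression artifacts appear around shape edges and the flat background shows ringing — characteristic JPEG degradation. Shapes have swapped their row and column positions — what was in the top-right is now in the bottom-left — a diagonal reflection.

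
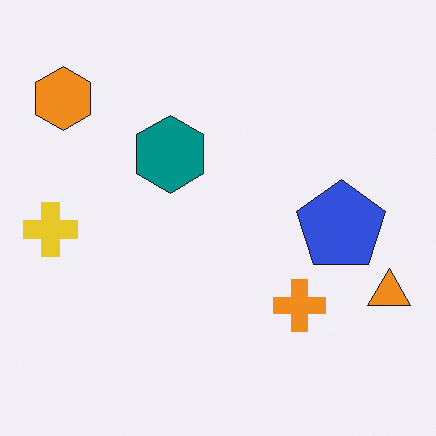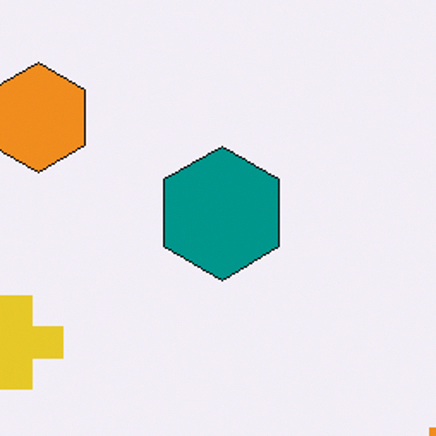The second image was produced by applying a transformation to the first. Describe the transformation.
The transformation is: cropped tightly and scaled back up.

The visible shapes are larger and the field of view is narrower; shapes near the original edges may be partly or wholly outside the frame — a crop-and-rescale.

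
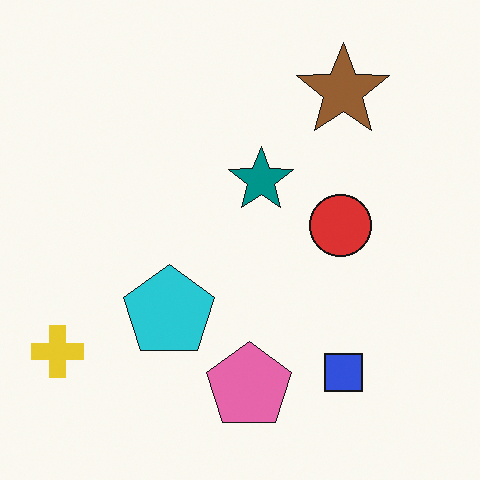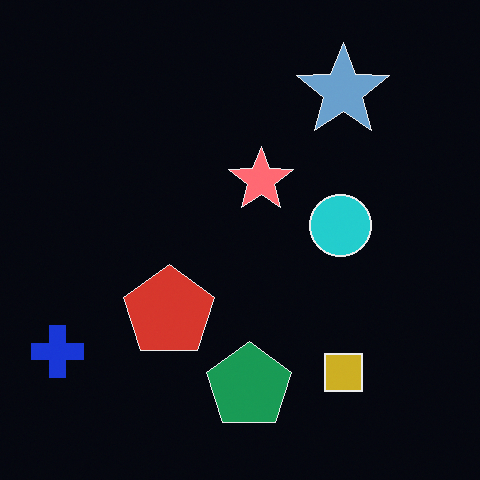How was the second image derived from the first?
The image was color-inverted (negative).

The light background has become dark and every shape's color is its complement — a photographic negative.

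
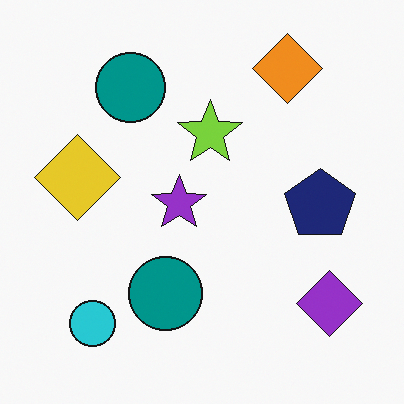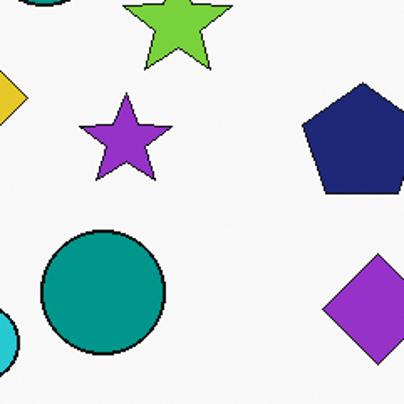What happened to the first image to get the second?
The second image is the first cropped to a noticeably smaller region and rescaled.

The visible shapes are larger and the field of view is narrower; shapes near the original edges may be partly or wholly outside the frame — a crop-and-rescale.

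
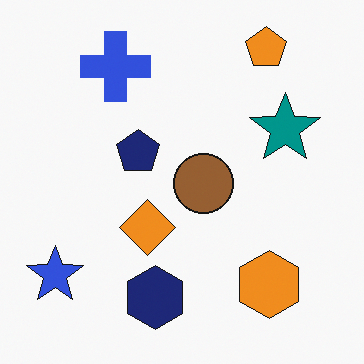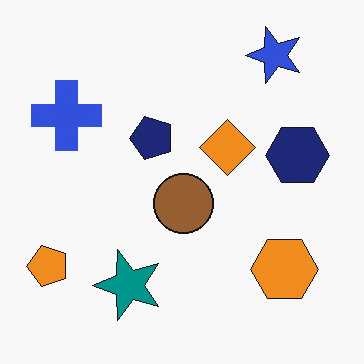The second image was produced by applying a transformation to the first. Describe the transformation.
The transformation is: transposed (reflected across the top-left ↔ bottom-right diagonal).

Shapes have swapped their row and column positions — what was in the top-right is now in the bottom-left — a diagonal reflection.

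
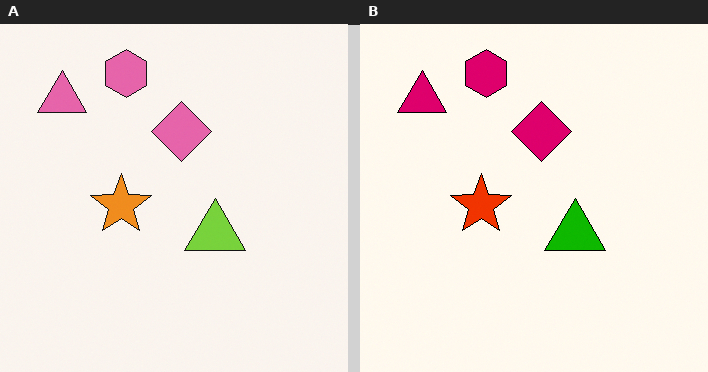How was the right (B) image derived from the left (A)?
The transformation is: given much higher contrast.

Tones are pushed away from mid-grey across the whole image — a global contrast change.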